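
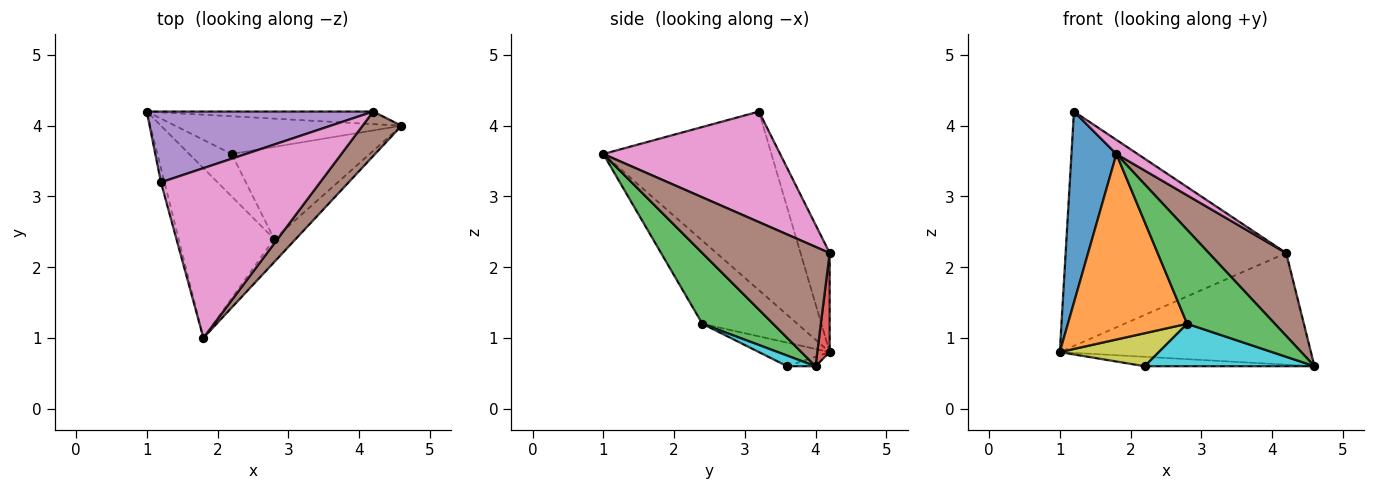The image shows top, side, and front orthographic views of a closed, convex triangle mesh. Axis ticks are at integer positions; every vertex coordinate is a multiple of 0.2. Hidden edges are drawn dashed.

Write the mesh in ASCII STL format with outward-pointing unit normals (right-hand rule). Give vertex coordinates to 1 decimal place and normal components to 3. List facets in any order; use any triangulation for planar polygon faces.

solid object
 facet normal -0.966 -0.258 -0.019
  outer loop
   vertex 1.2 3.2 4.2
   vertex 1.0 4.2 0.8
   vertex 1.8 1.0 3.6
  endloop
 endfacet
 facet normal -0.507 -0.636 -0.582
  outer loop
   vertex 2.8 2.4 1.2
   vertex 1.8 1.0 3.6
   vertex 1.0 4.2 0.8
  endloop
 endfacet
 facet normal 0.616 -0.764 -0.189
  outer loop
   vertex 2.8 2.4 1.2
   vertex 4.6 4.0 0.6
   vertex 1.8 1.0 3.6
  endloop
 endfacet
 facet normal 0.049 0.993 -0.112
  outer loop
   vertex 4.2 4.2 2.2
   vertex 4.6 4.0 0.6
   vertex 1.0 4.2 0.8
  endloop
 endfacet
 facet normal -0.125 0.950 0.287
  outer loop
   vertex 4.2 4.2 2.2
   vertex 1.0 4.2 0.8
   vertex 1.2 3.2 4.2
  endloop
 endfacet
 facet normal 0.823 -0.500 0.268
  outer loop
   vertex 4.2 4.2 2.2
   vertex 1.8 1.0 3.6
   vertex 4.6 4.0 0.6
  endloop
 endfacet
 facet normal 0.569 -0.068 0.819
  outer loop
   vertex 4.2 4.2 2.2
   vertex 1.2 3.2 4.2
   vertex 1.8 1.0 3.6
  endloop
 endfacet
 facet normal -0.040 0.242 -0.969
  outer loop
   vertex 2.2 3.6 0.6
   vertex 1.0 4.2 0.8
   vertex 4.6 4.0 0.6
  endloop
 endfacet
 facet normal -0.402 -0.562 -0.723
  outer loop
   vertex 2.2 3.6 0.6
   vertex 2.8 2.4 1.2
   vertex 1.0 4.2 0.8
  endloop
 endfacet
 facet normal 0.070 -0.418 -0.906
  outer loop
   vertex 2.2 3.6 0.6
   vertex 4.6 4.0 0.6
   vertex 2.8 2.4 1.2
  endloop
 endfacet
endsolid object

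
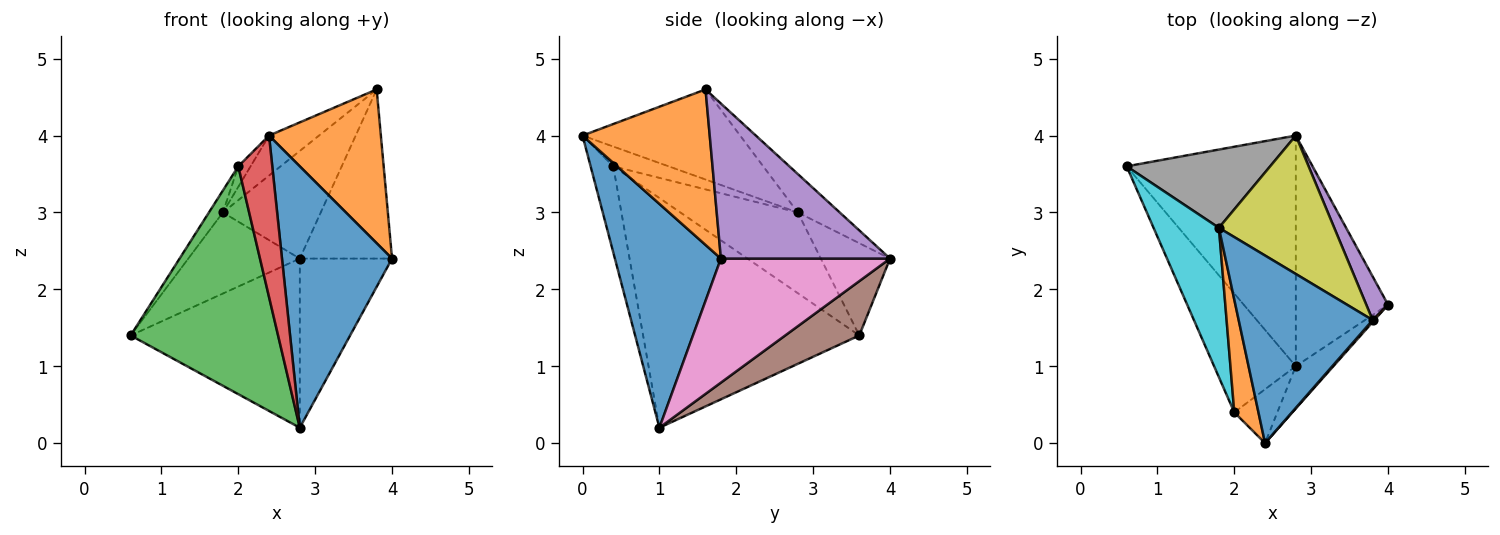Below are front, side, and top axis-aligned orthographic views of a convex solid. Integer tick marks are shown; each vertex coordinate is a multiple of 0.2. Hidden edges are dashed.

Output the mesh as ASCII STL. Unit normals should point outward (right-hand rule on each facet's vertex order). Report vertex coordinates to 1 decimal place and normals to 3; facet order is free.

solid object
 facet normal 0.689 -0.715 -0.116
  outer loop
   vertex 2.8 1.0 0.2
   vertex 4.0 1.8 2.4
   vertex 2.4 0.0 4.0
  endloop
 endfacet
 facet normal 0.751 -0.660 0.008
  outer loop
   vertex 3.8 1.6 4.6
   vertex 2.4 0.0 4.0
   vertex 4.0 1.8 2.4
  endloop
 endfacet
 facet normal -0.793 -0.541 -0.282
  outer loop
   vertex 2.0 0.4 3.6
   vertex 0.6 3.6 1.4
   vertex 2.8 1.0 0.2
  endloop
 endfacet
 facet normal -0.535 -0.802 -0.267
  outer loop
   vertex 2.0 0.4 3.6
   vertex 2.8 1.0 0.2
   vertex 2.4 0.0 4.0
  endloop
 endfacet
 facet normal 0.871 0.475 0.122
  outer loop
   vertex 2.8 4.0 2.4
   vertex 3.8 1.6 4.6
   vertex 4.0 1.8 2.4
  endloop
 endfacet
 facet normal 0.251 0.572 -0.781
  outer loop
   vertex 2.8 4.0 2.4
   vertex 2.8 1.0 0.2
   vertex 0.6 3.6 1.4
  endloop
 endfacet
 facet normal 0.735 0.401 -0.547
  outer loop
   vertex 2.8 4.0 2.4
   vertex 4.0 1.8 2.4
   vertex 2.8 1.0 0.2
  endloop
 endfacet
 facet normal -0.408 0.657 0.634
  outer loop
   vertex 1.8 2.8 3.0
   vertex 2.8 4.0 2.4
   vertex 0.6 3.6 1.4
  endloop
 endfacet
 facet normal -0.254 0.594 0.763
  outer loop
   vertex 1.8 2.8 3.0
   vertex 3.8 1.6 4.6
   vertex 2.8 4.0 2.4
  endloop
 endfacet
 facet normal -0.774 0.092 0.627
  outer loop
   vertex 1.8 2.8 3.0
   vertex 0.6 3.6 1.4
   vertex 2.0 0.4 3.6
  endloop
 endfacet
 facet normal -0.549 0.174 0.817
  outer loop
   vertex 1.8 2.8 3.0
   vertex 2.4 0.0 4.0
   vertex 3.8 1.6 4.6
  endloop
 endfacet
 facet normal -0.627 0.139 0.766
  outer loop
   vertex 1.8 2.8 3.0
   vertex 2.0 0.4 3.6
   vertex 2.4 0.0 4.0
  endloop
 endfacet
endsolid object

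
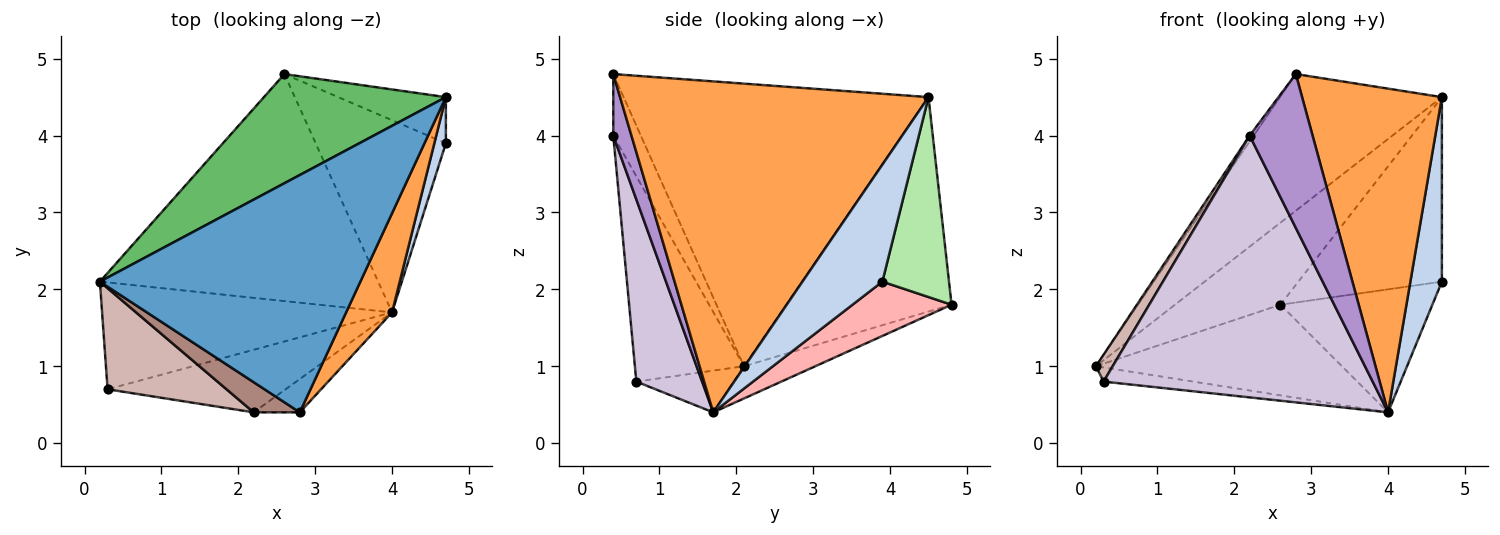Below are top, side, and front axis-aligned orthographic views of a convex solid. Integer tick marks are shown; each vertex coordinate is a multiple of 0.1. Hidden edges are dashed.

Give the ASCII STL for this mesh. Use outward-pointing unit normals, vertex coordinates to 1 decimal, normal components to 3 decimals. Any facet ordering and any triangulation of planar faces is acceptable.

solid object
 facet normal -0.685 0.364 0.631
  outer loop
   vertex 4.7 4.5 4.5
   vertex 0.2 2.1 1.0
   vertex 2.8 0.4 4.8
  endloop
 endfacet
 facet normal 0.926 -0.365 0.091
  outer loop
   vertex 4.7 4.5 4.5
   vertex 4.0 1.7 0.4
   vertex 4.7 3.9 2.1
  endloop
 endfacet
 facet normal 0.904 -0.410 0.125
  outer loop
   vertex 4.7 4.5 4.5
   vertex 2.8 0.4 4.8
   vertex 4.0 1.7 0.4
  endloop
 endfacet
 facet normal -0.141 0.130 -0.981
  outer loop
   vertex 0.3 0.7 0.8
   vertex 0.2 2.1 1.0
   vertex 4.0 1.7 0.4
  endloop
 endfacet
 facet normal -0.686 0.437 0.582
  outer loop
   vertex 2.6 4.8 1.8
   vertex 0.2 2.1 1.0
   vertex 4.7 4.5 4.5
  endloop
 endfacet
 facet normal 0.411 0.885 -0.221
  outer loop
   vertex 2.6 4.8 1.8
   vertex 4.7 4.5 4.5
   vertex 4.7 3.9 2.1
  endloop
 endfacet
 facet normal -0.107 0.369 -0.923
  outer loop
   vertex 2.6 4.8 1.8
   vertex 4.0 1.7 0.4
   vertex 0.2 2.1 1.0
  endloop
 endfacet
 facet normal 0.331 0.509 -0.795
  outer loop
   vertex 2.6 4.8 1.8
   vertex 4.7 3.9 2.1
   vertex 4.0 1.7 0.4
  endloop
 endfacet
 facet normal 0.272 -0.941 -0.204
  outer loop
   vertex 2.2 0.4 4.0
   vertex 4.0 1.7 0.4
   vertex 2.8 0.4 4.8
  endloop
 endfacet
 facet normal 0.231 -0.946 -0.226
  outer loop
   vertex 2.2 0.4 4.0
   vertex 0.3 0.7 0.8
   vertex 4.0 1.7 0.4
  endloop
 endfacet
 facet normal -0.795 0.117 0.596
  outer loop
   vertex 2.2 0.4 4.0
   vertex 2.8 0.4 4.8
   vertex 0.2 2.1 1.0
  endloop
 endfacet
 facet normal -0.858 -0.132 0.497
  outer loop
   vertex 2.2 0.4 4.0
   vertex 0.2 2.1 1.0
   vertex 0.3 0.7 0.8
  endloop
 endfacet
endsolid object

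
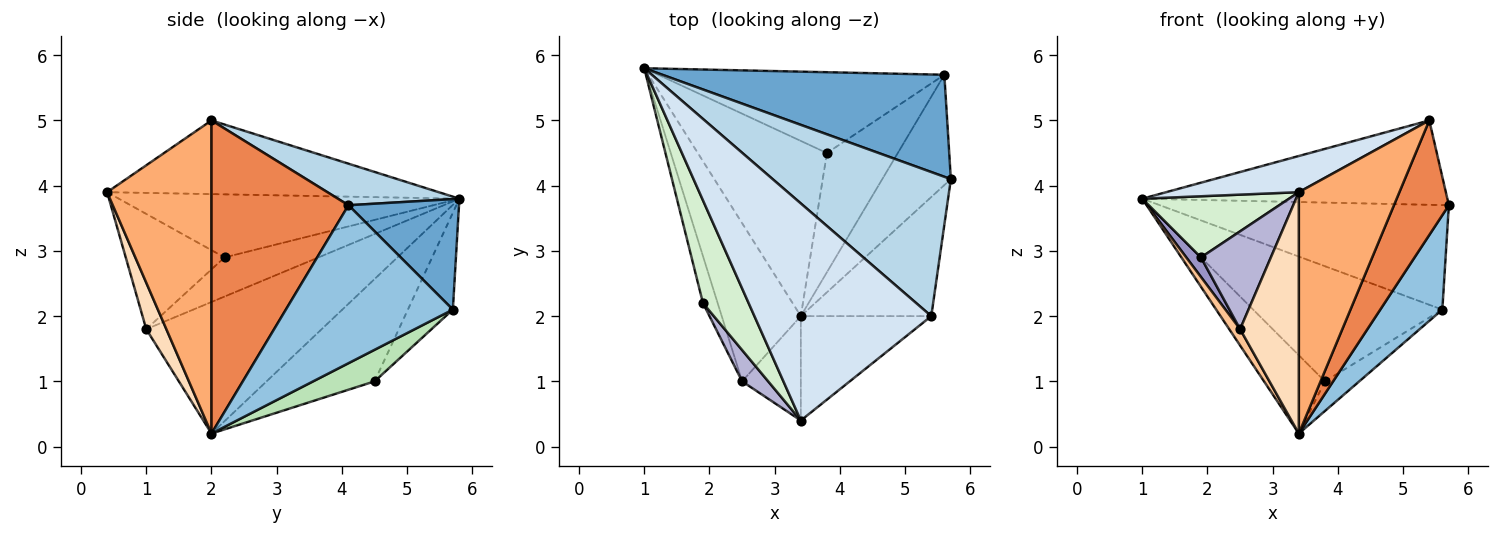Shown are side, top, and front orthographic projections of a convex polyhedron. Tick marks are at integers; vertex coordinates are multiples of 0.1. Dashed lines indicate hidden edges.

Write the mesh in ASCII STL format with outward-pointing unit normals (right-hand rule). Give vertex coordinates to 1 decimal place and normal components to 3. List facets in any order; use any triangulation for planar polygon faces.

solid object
 facet normal 0.264 0.690 0.674
  outer loop
   vertex 5.6 5.7 2.1
   vertex 1.0 5.8 3.8
   vertex 5.7 4.1 3.7
  endloop
 endfacet
 facet normal 0.868 -0.323 -0.377
  outer loop
   vertex 5.6 5.7 2.1
   vertex 5.7 4.1 3.7
   vertex 3.4 2.0 0.2
  endloop
 endfacet
 facet normal 0.197 0.495 0.846
  outer loop
   vertex 5.4 2.0 5.0
   vertex 5.7 4.1 3.7
   vertex 1.0 5.8 3.8
  endloop
 endfacet
 facet normal -0.380 -0.152 0.912
  outer loop
   vertex 5.4 2.0 5.0
   vertex 1.0 5.8 3.8
   vertex 3.4 0.4 3.9
  endloop
 endfacet
 facet normal 0.866 -0.347 -0.361
  outer loop
   vertex 5.4 2.0 5.0
   vertex 3.4 2.0 0.2
   vertex 5.7 4.1 3.7
  endloop
 endfacet
 facet normal 0.690 -0.665 -0.287
  outer loop
   vertex 5.4 2.0 5.0
   vertex 3.4 0.4 3.9
   vertex 3.4 2.0 0.2
  endloop
 endfacet
 facet normal -0.856 -0.053 -0.515
  outer loop
   vertex 2.5 1.0 1.8
   vertex 1.0 5.8 3.8
   vertex 3.4 2.0 0.2
  endloop
 endfacet
 facet normal 0.300 -0.876 -0.379
  outer loop
   vertex 2.5 1.0 1.8
   vertex 3.4 2.0 0.2
   vertex 3.4 0.4 3.9
  endloop
 endfacet
 facet normal -0.586 0.330 -0.740
  outer loop
   vertex 3.8 4.5 1.0
   vertex 3.4 2.0 0.2
   vertex 1.0 5.8 3.8
  endloop
 endfacet
 facet normal -0.191 0.803 -0.564
  outer loop
   vertex 3.8 4.5 1.0
   vertex 1.0 5.8 3.8
   vertex 5.6 5.7 2.1
  endloop
 endfacet
 facet normal 0.397 0.222 -0.891
  outer loop
   vertex 3.8 4.5 1.0
   vertex 5.6 5.7 2.1
   vertex 3.4 2.0 0.2
  endloop
 endfacet
 facet normal -0.765 -0.330 0.554
  outer loop
   vertex 1.9 2.2 2.9
   vertex 3.4 0.4 3.9
   vertex 1.0 5.8 3.8
  endloop
 endfacet
 facet normal -0.926 -0.145 -0.347
  outer loop
   vertex 1.9 2.2 2.9
   vertex 1.0 5.8 3.8
   vertex 2.5 1.0 1.8
  endloop
 endfacet
 facet normal -0.803 -0.568 0.182
  outer loop
   vertex 1.9 2.2 2.9
   vertex 2.5 1.0 1.8
   vertex 3.4 0.4 3.9
  endloop
 endfacet
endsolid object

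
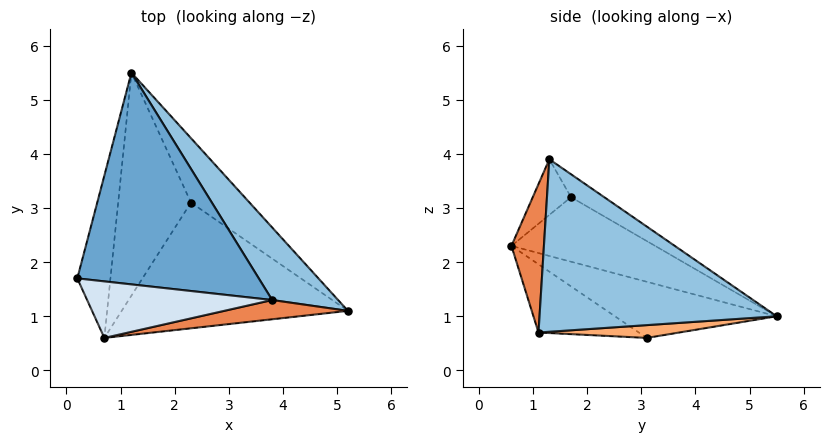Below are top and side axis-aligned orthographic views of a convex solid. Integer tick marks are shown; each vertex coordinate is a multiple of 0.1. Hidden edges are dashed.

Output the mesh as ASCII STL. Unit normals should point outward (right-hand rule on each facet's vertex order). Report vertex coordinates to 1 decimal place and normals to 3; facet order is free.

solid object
 facet normal -0.107 0.519 0.848
  outer loop
   vertex 3.8 1.3 3.9
   vertex 1.2 5.5 1.0
   vertex 0.2 1.7 3.2
  endloop
 endfacet
 facet normal 0.721 0.636 0.275
  outer loop
   vertex 3.8 1.3 3.9
   vertex 5.2 1.1 0.7
   vertex 1.2 5.5 1.0
  endloop
 endfacet
 facet normal -0.889 -0.030 -0.457
  outer loop
   vertex 0.7 0.6 2.3
   vertex 0.2 1.7 3.2
   vertex 1.2 5.5 1.0
  endloop
 endfacet
 facet normal -0.212 -0.675 0.707
  outer loop
   vertex 0.7 0.6 2.3
   vertex 3.8 1.3 3.9
   vertex 0.2 1.7 3.2
  endloop
 endfacet
 facet normal 0.155 -0.980 0.129
  outer loop
   vertex 0.7 0.6 2.3
   vertex 5.2 1.1 0.7
   vertex 3.8 1.3 3.9
  endloop
 endfacet
 facet normal 0.207 0.252 -0.945
  outer loop
   vertex 2.3 3.1 0.6
   vertex 1.2 5.5 1.0
   vertex 5.2 1.1 0.7
  endloop
 endfacet
 facet normal -0.262 -0.423 -0.868
  outer loop
   vertex 2.3 3.1 0.6
   vertex 5.2 1.1 0.7
   vertex 0.7 0.6 2.3
  endloop
 endfacet
 facet normal -0.604 -0.146 -0.783
  outer loop
   vertex 2.3 3.1 0.6
   vertex 0.7 0.6 2.3
   vertex 1.2 5.5 1.0
  endloop
 endfacet
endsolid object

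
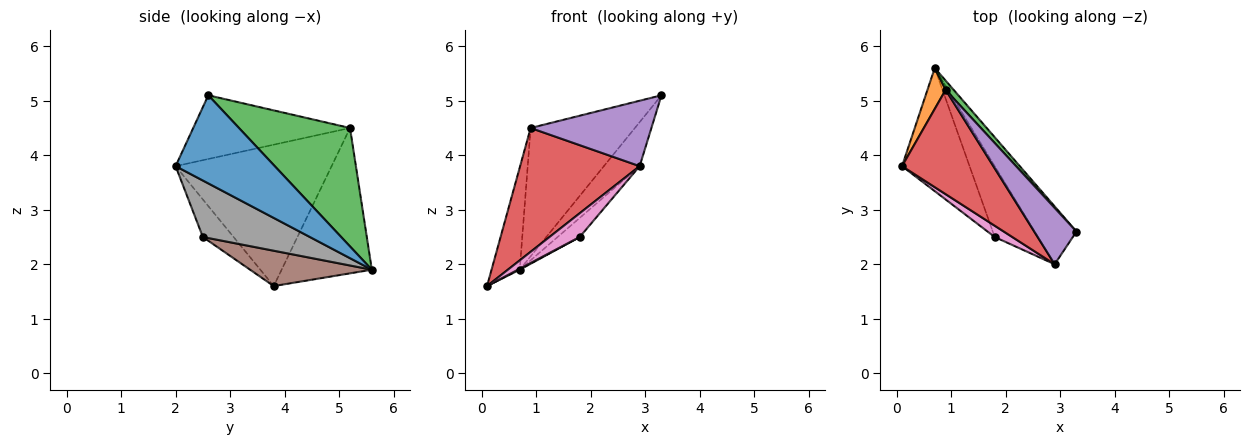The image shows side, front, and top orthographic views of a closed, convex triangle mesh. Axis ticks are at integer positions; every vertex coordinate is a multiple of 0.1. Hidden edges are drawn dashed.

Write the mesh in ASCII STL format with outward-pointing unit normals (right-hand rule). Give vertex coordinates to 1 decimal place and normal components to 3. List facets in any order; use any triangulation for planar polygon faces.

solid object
 facet normal 0.859 0.310 -0.407
  outer loop
   vertex 2.9 2.0 3.8
   vertex 0.7 5.6 1.9
   vertex 3.3 2.6 5.1
  endloop
 endfacet
 facet normal -0.948 0.296 0.118
  outer loop
   vertex 0.9 5.2 4.5
   vertex 0.7 5.6 1.9
   vertex 0.1 3.8 1.6
  endloop
 endfacet
 facet normal 0.728 0.684 0.049
  outer loop
   vertex 0.9 5.2 4.5
   vertex 3.3 2.6 5.1
   vertex 0.7 5.6 1.9
  endloop
 endfacet
 facet normal -0.706 -0.541 0.456
  outer loop
   vertex 0.9 5.2 4.5
   vertex 0.1 3.8 1.6
   vertex 2.9 2.0 3.8
  endloop
 endfacet
 facet normal -0.701 -0.540 0.465
  outer loop
   vertex 0.9 5.2 4.5
   vertex 2.9 2.0 3.8
   vertex 3.3 2.6 5.1
  endloop
 endfacet
 facet normal 0.464 -0.007 -0.886
  outer loop
   vertex 1.8 2.5 2.5
   vertex 0.1 3.8 1.6
   vertex 0.7 5.6 1.9
  endloop
 endfacet
 facet normal -0.676 -0.665 0.316
  outer loop
   vertex 1.8 2.5 2.5
   vertex 2.9 2.0 3.8
   vertex 0.1 3.8 1.6
  endloop
 endfacet
 facet normal 0.783 0.162 -0.600
  outer loop
   vertex 1.8 2.5 2.5
   vertex 0.7 5.6 1.9
   vertex 2.9 2.0 3.8
  endloop
 endfacet
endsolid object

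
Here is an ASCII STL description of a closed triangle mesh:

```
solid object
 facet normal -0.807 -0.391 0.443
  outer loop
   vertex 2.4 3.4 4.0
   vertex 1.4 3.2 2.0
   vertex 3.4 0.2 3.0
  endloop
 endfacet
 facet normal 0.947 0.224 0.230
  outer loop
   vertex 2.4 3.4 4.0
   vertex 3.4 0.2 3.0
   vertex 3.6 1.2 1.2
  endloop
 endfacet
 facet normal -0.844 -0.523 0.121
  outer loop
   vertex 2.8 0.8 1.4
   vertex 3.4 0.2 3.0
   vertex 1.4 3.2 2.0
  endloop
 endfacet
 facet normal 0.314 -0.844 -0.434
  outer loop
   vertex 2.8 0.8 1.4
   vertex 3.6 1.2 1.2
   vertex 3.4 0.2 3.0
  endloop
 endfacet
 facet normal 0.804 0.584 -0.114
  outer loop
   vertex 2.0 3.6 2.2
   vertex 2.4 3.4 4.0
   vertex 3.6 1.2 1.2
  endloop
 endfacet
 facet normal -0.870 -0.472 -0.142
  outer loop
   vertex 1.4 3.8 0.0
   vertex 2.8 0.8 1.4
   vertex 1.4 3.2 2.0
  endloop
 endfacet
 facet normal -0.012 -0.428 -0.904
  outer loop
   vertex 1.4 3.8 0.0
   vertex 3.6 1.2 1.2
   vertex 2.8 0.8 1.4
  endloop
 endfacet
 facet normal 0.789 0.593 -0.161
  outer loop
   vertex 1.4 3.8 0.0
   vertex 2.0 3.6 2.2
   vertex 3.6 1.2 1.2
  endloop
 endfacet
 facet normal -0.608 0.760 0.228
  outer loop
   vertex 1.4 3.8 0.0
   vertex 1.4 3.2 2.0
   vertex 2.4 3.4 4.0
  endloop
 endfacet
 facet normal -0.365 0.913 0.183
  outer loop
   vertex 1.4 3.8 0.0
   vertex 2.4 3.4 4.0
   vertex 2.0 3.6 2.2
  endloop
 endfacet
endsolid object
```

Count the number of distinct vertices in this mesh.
7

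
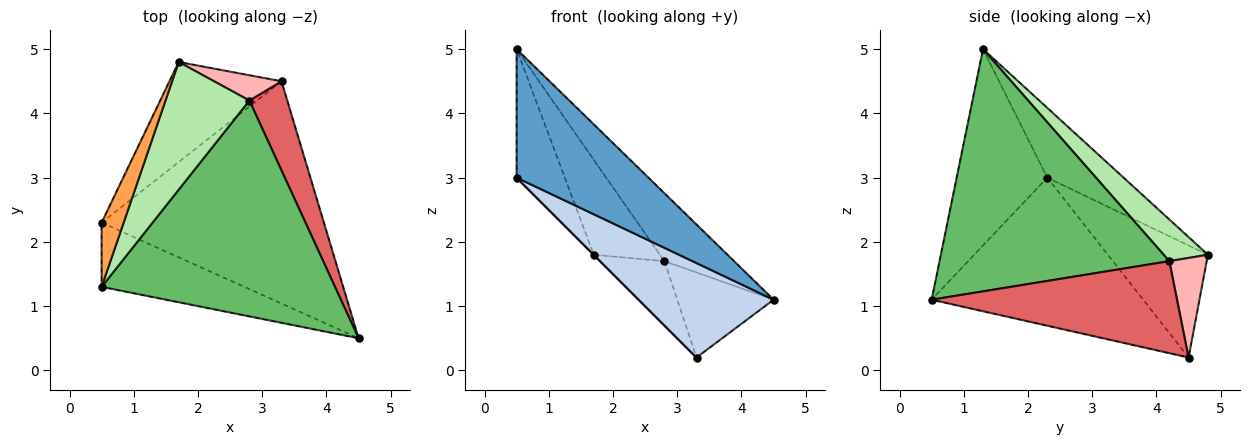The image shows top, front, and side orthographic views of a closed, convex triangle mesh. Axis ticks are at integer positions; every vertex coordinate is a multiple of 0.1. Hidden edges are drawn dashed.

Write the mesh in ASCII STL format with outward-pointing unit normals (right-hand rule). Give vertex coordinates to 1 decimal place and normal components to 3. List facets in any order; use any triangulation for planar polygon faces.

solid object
 facet normal -0.524 -0.762 -0.381
  outer loop
   vertex 0.5 2.3 3.0
   vertex 4.5 0.5 1.1
   vertex 0.5 1.3 5.0
  endloop
 endfacet
 facet normal -0.523 -0.333 -0.785
  outer loop
   vertex 0.5 2.3 3.0
   vertex 3.3 4.5 0.2
   vertex 4.5 0.5 1.1
  endloop
 endfacet
 facet normal -0.817 0.516 0.258
  outer loop
   vertex 0.5 2.3 3.0
   vertex 0.5 1.3 5.0
   vertex 1.7 4.8 1.8
  endloop
 endfacet
 facet normal -0.707 0.000 -0.707
  outer loop
   vertex 0.5 2.3 3.0
   vertex 1.7 4.8 1.8
   vertex 3.3 4.5 0.2
  endloop
 endfacet
 facet normal 0.704 0.213 0.678
  outer loop
   vertex 2.8 4.2 1.7
   vertex 0.5 1.3 5.0
   vertex 4.5 0.5 1.1
  endloop
 endfacet
 facet normal 0.370 0.554 0.745
  outer loop
   vertex 2.8 4.2 1.7
   vertex 1.7 4.8 1.8
   vertex 0.5 1.3 5.0
  endloop
 endfacet
 facet normal 0.869 0.341 0.358
  outer loop
   vertex 2.8 4.2 1.7
   vertex 4.5 0.5 1.1
   vertex 3.3 4.5 0.2
  endloop
 endfacet
 facet normal 0.476 0.818 0.322
  outer loop
   vertex 2.8 4.2 1.7
   vertex 3.3 4.5 0.2
   vertex 1.7 4.8 1.8
  endloop
 endfacet
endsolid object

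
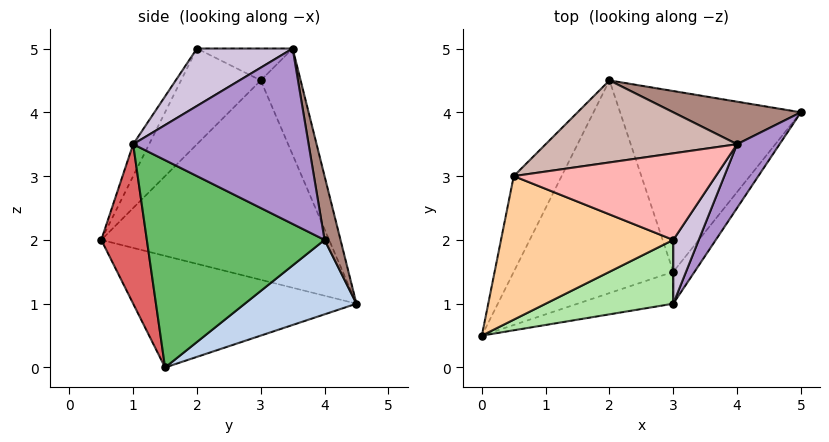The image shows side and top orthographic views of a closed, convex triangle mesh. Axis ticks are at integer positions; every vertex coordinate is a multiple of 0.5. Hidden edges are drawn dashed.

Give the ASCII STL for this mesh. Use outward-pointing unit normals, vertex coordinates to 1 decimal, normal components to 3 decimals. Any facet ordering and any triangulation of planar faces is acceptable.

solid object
 facet normal -0.572 0.082 -0.816
  outer loop
   vertex 3.0 1.5 0.0
   vertex 0.0 0.5 2.0
   vertex 2.0 4.5 1.0
  endloop
 endfacet
 facet normal 0.349 0.399 -0.848
  outer loop
   vertex 3.0 1.5 0.0
   vertex 2.0 4.5 1.0
   vertex 5.0 4.0 2.0
  endloop
 endfacet
 facet normal -0.894 0.393 -0.215
  outer loop
   vertex 0.5 3.0 4.5
   vertex 2.0 4.5 1.0
   vertex 0.0 0.5 2.0
  endloop
 endfacet
 facet normal -0.383 -0.614 0.690
  outer loop
   vertex 0.5 3.0 4.5
   vertex 0.0 0.5 2.0
   vertex 3.0 2.0 5.0
  endloop
 endfacet
 facet normal 0.810 -0.581 -0.083
  outer loop
   vertex 3.0 1.0 3.5
   vertex 3.0 1.5 0.0
   vertex 5.0 4.0 2.0
  endloop
 endfacet
 facet normal -0.137 -0.824 0.549
  outer loop
   vertex 3.0 1.0 3.5
   vertex 3.0 2.0 5.0
   vertex 0.0 0.5 2.0
  endloop
 endfacet
 facet normal 0.229 -0.964 -0.138
  outer loop
   vertex 3.0 1.0 3.5
   vertex 0.0 0.5 2.0
   vertex 3.0 1.5 0.0
  endloop
 endfacet
 facet normal -0.155 0.103 0.982
  outer loop
   vertex 4.0 3.5 5.0
   vertex 0.5 3.0 4.5
   vertex 3.0 2.0 5.0
  endloop
 endfacet
 facet normal 0.859 -0.468 0.208
  outer loop
   vertex 4.0 3.5 5.0
   vertex 3.0 1.0 3.5
   vertex 5.0 4.0 2.0
  endloop
 endfacet
 facet normal 0.780 -0.520 0.347
  outer loop
   vertex 4.0 3.5 5.0
   vertex 3.0 2.0 5.0
   vertex 3.0 1.0 3.5
  endloop
 endfacet
 facet normal 0.098 0.976 0.195
  outer loop
   vertex 4.0 3.5 5.0
   vertex 5.0 4.0 2.0
   vertex 2.0 4.5 1.0
  endloop
 endfacet
 facet normal -0.179 0.930 0.322
  outer loop
   vertex 4.0 3.5 5.0
   vertex 2.0 4.5 1.0
   vertex 0.5 3.0 4.5
  endloop
 endfacet
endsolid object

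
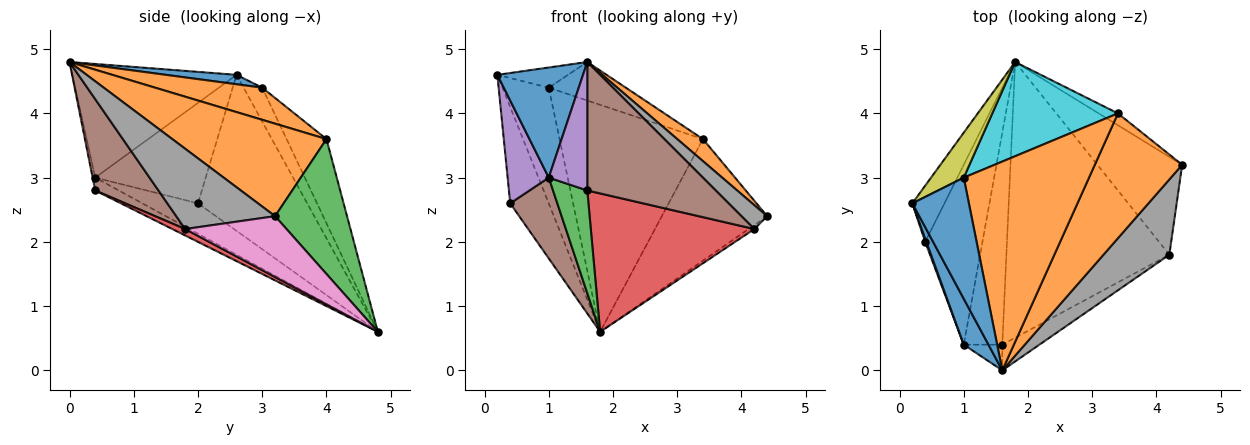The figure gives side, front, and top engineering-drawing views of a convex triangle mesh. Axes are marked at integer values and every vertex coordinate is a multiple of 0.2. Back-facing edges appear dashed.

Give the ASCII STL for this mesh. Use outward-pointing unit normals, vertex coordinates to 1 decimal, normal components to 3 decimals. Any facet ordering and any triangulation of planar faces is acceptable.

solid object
 facet normal -0.871 -0.454 0.189
  outer loop
   vertex 1.0 0.4 3.0
   vertex 1.6 0.0 4.8
   vertex 0.2 2.6 4.6
  endloop
 endfacet
 facet normal 0.722 -0.120 0.682
  outer loop
   vertex 3.4 4.0 3.6
   vertex 1.6 0.0 4.8
   vertex 4.4 3.2 2.4
  endloop
 endfacet
 facet normal 0.562 0.823 -0.080
  outer loop
   vertex 3.4 4.0 3.6
   vertex 4.4 3.2 2.4
   vertex 1.8 4.8 0.6
  endloop
 endfacet
 facet normal -0.926 0.327 -0.191
  outer loop
   vertex 0.4 2.0 2.6
   vertex 0.2 2.6 4.6
   vertex 1.8 4.8 0.6
  endloop
 endfacet
 facet normal -0.937 -0.349 0.011
  outer loop
   vertex 0.4 2.0 2.6
   vertex 1.0 0.4 3.0
   vertex 0.2 2.6 4.6
  endloop
 endfacet
 facet normal -0.436 -0.369 -0.821
  outer loop
   vertex 0.4 2.0 2.6
   vertex 1.8 4.8 0.6
   vertex 1.0 0.4 3.0
  endloop
 endfacet
 facet normal 0.582 0.033 -0.812
  outer loop
   vertex 4.2 1.8 2.2
   vertex 1.8 4.8 0.6
   vertex 4.4 3.2 2.4
  endloop
 endfacet
 facet normal 0.758 -0.197 0.622
  outer loop
   vertex 4.2 1.8 2.2
   vertex 4.4 3.2 2.4
   vertex 1.6 0.0 4.8
  endloop
 endfacet
 facet normal -0.351 0.873 0.339
  outer loop
   vertex 1.0 3.0 4.4
   vertex 1.8 4.8 0.6
   vertex 0.2 2.6 4.6
  endloop
 endfacet
 facet normal -0.249 0.895 0.371
  outer loop
   vertex 1.0 3.0 4.4
   vertex 3.4 4.0 3.6
   vertex 1.8 4.8 0.6
  endloop
 endfacet
 facet normal 0.162 0.162 0.973
  outer loop
   vertex 1.0 3.0 4.4
   vertex 0.2 2.6 4.6
   vertex 1.6 0.0 4.8
  endloop
 endfacet
 facet normal 0.244 0.176 0.954
  outer loop
   vertex 1.0 3.0 4.4
   vertex 1.6 0.0 4.8
   vertex 3.4 4.0 3.6
  endloop
 endfacet
 facet normal -0.287 -0.418 -0.862
  outer loop
   vertex 1.6 0.4 2.8
   vertex 1.0 0.4 3.0
   vertex 1.8 4.8 0.6
  endloop
 endfacet
 facet normal 0.035 -0.448 -0.893
  outer loop
   vertex 1.6 0.4 2.8
   vertex 1.8 4.8 0.6
   vertex 4.2 1.8 2.2
  endloop
 endfacet
 facet normal -0.065 -0.978 -0.196
  outer loop
   vertex 1.6 0.4 2.8
   vertex 1.6 0.0 4.8
   vertex 1.0 0.4 3.0
  endloop
 endfacet
 facet normal 0.435 -0.883 -0.177
  outer loop
   vertex 1.6 0.4 2.8
   vertex 4.2 1.8 2.2
   vertex 1.6 0.0 4.8
  endloop
 endfacet
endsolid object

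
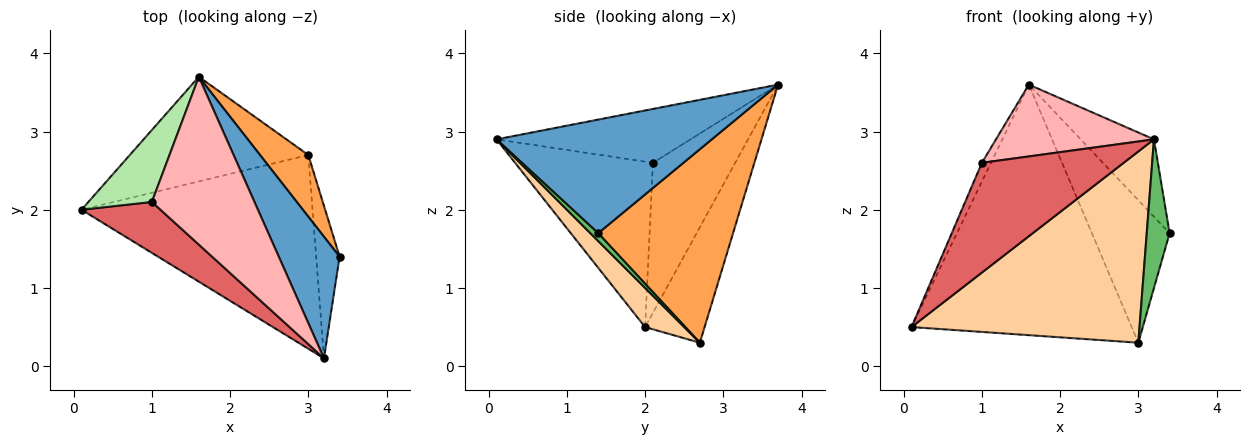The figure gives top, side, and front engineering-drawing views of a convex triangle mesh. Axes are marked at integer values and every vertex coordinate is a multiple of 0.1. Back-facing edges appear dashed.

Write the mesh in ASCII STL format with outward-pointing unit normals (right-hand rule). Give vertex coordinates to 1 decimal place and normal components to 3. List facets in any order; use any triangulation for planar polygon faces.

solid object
 facet normal 0.844 0.287 0.452
  outer loop
   vertex 3.2 0.1 2.9
   vertex 3.4 1.4 1.7
   vertex 1.6 3.7 3.6
  endloop
 endfacet
 facet normal -0.242 0.895 -0.374
  outer loop
   vertex 3.0 2.7 0.3
   vertex 0.1 2.0 0.5
   vertex 1.6 3.7 3.6
  endloop
 endfacet
 facet normal 0.847 0.488 0.211
  outer loop
   vertex 3.0 2.7 0.3
   vertex 1.6 3.7 3.6
   vertex 3.4 1.4 1.7
  endloop
 endfacet
 facet normal 0.120 -0.697 -0.707
  outer loop
   vertex 3.0 2.7 0.3
   vertex 3.2 0.1 2.9
   vertex 0.1 2.0 0.5
  endloop
 endfacet
 facet normal 0.232 -0.679 -0.697
  outer loop
   vertex 3.0 2.7 0.3
   vertex 3.4 1.4 1.7
   vertex 3.2 0.1 2.9
  endloop
 endfacet
 facet normal -0.916 0.101 0.388
  outer loop
   vertex 1.0 2.1 2.6
   vertex 1.6 3.7 3.6
   vertex 0.1 2.0 0.5
  endloop
 endfacet
 facet normal -0.661 -0.680 0.316
  outer loop
   vertex 1.0 2.1 2.6
   vertex 0.1 2.0 0.5
   vertex 3.2 0.1 2.9
  endloop
 endfacet
 facet normal -0.435 -0.354 0.828
  outer loop
   vertex 1.0 2.1 2.6
   vertex 3.2 0.1 2.9
   vertex 1.6 3.7 3.6
  endloop
 endfacet
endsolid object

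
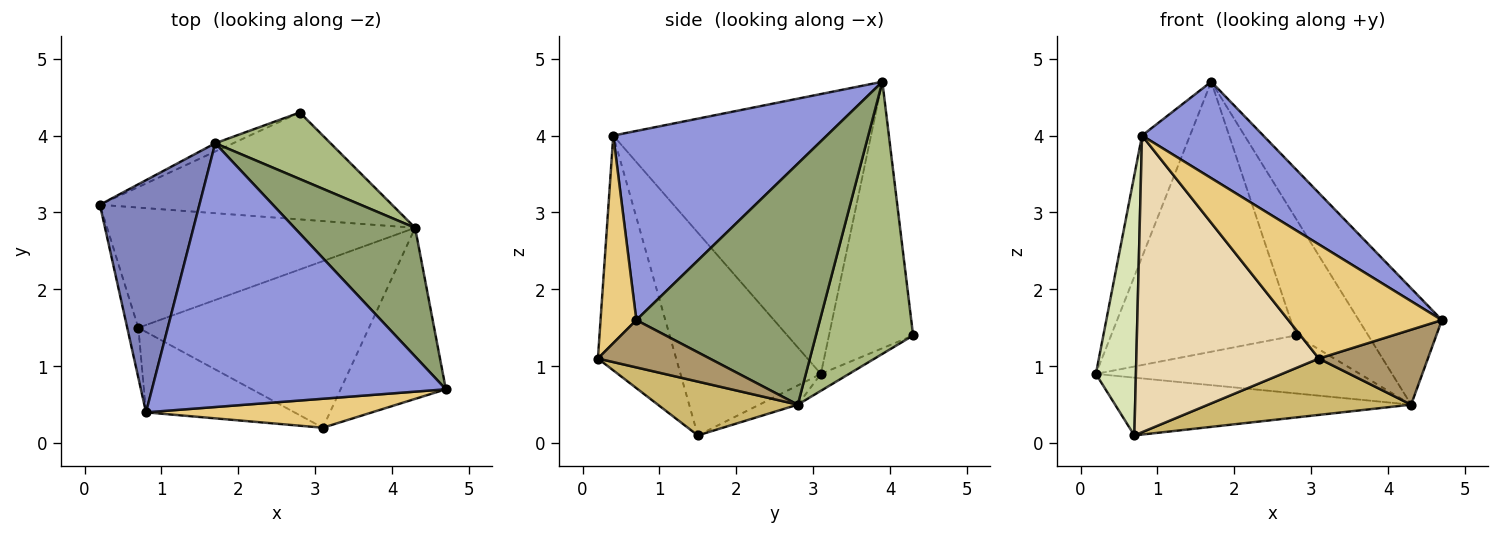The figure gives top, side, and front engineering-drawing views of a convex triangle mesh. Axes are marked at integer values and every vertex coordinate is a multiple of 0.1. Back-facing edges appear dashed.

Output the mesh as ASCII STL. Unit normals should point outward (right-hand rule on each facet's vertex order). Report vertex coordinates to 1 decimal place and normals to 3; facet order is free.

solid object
 facet normal -0.414 0.910 -0.028
  outer loop
   vertex 1.7 3.9 4.7
   vertex 2.8 4.3 1.4
   vertex 0.2 3.1 0.9
  endloop
 endfacet
 facet normal -0.928 0.173 0.330
  outer loop
   vertex 0.8 0.4 4.0
   vertex 1.7 3.9 4.7
   vertex 0.2 3.1 0.9
  endloop
 endfacet
 facet normal 0.517 -0.294 0.804
  outer loop
   vertex 0.8 0.4 4.0
   vertex 4.7 0.7 1.6
   vertex 1.7 3.9 4.7
  endloop
 endfacet
 facet normal -0.051 0.476 -0.878
  outer loop
   vertex 4.3 2.8 0.5
   vertex 0.2 3.1 0.9
   vertex 2.8 4.3 1.4
  endloop
 endfacet
 facet normal 0.829 0.375 0.415
  outer loop
   vertex 4.3 2.8 0.5
   vertex 1.7 3.9 4.7
   vertex 4.7 0.7 1.6
  endloop
 endfacet
 facet normal 0.759 0.566 0.322
  outer loop
   vertex 4.3 2.8 0.5
   vertex 2.8 4.3 1.4
   vertex 1.7 3.9 4.7
  endloop
 endfacet
 facet normal -0.056 0.432 -0.900
  outer loop
   vertex 0.7 1.5 0.1
   vertex 0.2 3.1 0.9
   vertex 4.3 2.8 0.5
  endloop
 endfacet
 facet normal -0.960 -0.274 -0.053
  outer loop
   vertex 0.7 1.5 0.1
   vertex 0.8 0.4 4.0
   vertex 0.2 3.1 0.9
  endloop
 endfacet
 facet normal 0.381 -0.371 -0.847
  outer loop
   vertex 3.1 0.2 1.1
   vertex 4.3 2.8 0.5
   vertex 4.7 0.7 1.6
  endloop
 endfacet
 facet normal 0.216 -0.313 -0.925
  outer loop
   vertex 3.1 0.2 1.1
   vertex 0.7 1.5 0.1
   vertex 4.3 2.8 0.5
  endloop
 endfacet
 facet normal 0.220 -0.945 0.240
  outer loop
   vertex 3.1 0.2 1.1
   vertex 4.7 0.7 1.6
   vertex 0.8 0.4 4.0
  endloop
 endfacet
 facet normal -0.382 -0.892 -0.242
  outer loop
   vertex 3.1 0.2 1.1
   vertex 0.8 0.4 4.0
   vertex 0.7 1.5 0.1
  endloop
 endfacet
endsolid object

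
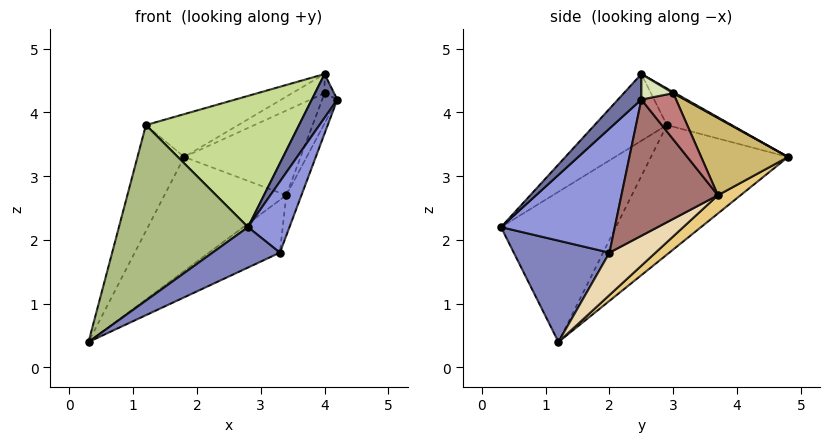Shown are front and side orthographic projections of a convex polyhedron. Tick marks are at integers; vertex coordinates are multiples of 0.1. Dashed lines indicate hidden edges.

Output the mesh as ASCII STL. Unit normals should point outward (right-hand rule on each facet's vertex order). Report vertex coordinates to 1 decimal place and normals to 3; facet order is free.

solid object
 facet normal 0.640 -0.698 0.320
  outer loop
   vertex 2.8 0.3 2.2
   vertex 4.2 2.5 4.2
   vertex 4.0 2.5 4.6
  endloop
 endfacet
 facet normal 0.470 -0.331 -0.818
  outer loop
   vertex 3.3 2.0 1.8
   vertex 2.8 0.3 2.2
   vertex 0.3 1.2 0.4
  endloop
 endfacet
 facet normal 0.905 -0.330 -0.271
  outer loop
   vertex 3.3 2.0 1.8
   vertex 4.2 2.5 4.2
   vertex 2.8 0.3 2.2
  endloop
 endfacet
 facet normal -0.943 0.321 0.089
  outer loop
   vertex 1.2 2.9 3.8
   vertex 1.8 4.8 3.3
   vertex 0.3 1.2 0.4
  endloop
 endfacet
 facet normal -0.219 0.313 0.924
  outer loop
   vertex 1.2 2.9 3.8
   vertex 4.0 2.5 4.6
   vertex 1.8 4.8 3.3
  endloop
 endfacet
 facet normal -0.582 -0.655 0.482
  outer loop
   vertex 1.2 2.9 3.8
   vertex 0.3 1.2 0.4
   vertex 2.8 0.3 2.2
  endloop
 endfacet
 facet normal -0.296 -0.626 0.722
  outer loop
   vertex 1.2 2.9 3.8
   vertex 2.8 0.3 2.2
   vertex 4.0 2.5 4.6
  endloop
 endfacet
 facet normal 0.864 0.259 0.432
  outer loop
   vertex 4.0 3.0 4.3
   vertex 4.0 2.5 4.6
   vertex 4.2 2.5 4.2
  endloop
 endfacet
 facet normal 0.031 0.514 0.857
  outer loop
   vertex 4.0 3.0 4.3
   vertex 1.8 4.8 3.3
   vertex 4.0 2.5 4.6
  endloop
 endfacet
 facet normal 0.594 0.795 0.125
  outer loop
   vertex 3.4 3.7 2.7
   vertex 1.8 4.8 3.3
   vertex 4.0 3.0 4.3
  endloop
 endfacet
 facet normal 0.111 0.595 -0.796
  outer loop
   vertex 3.4 3.7 2.7
   vertex 0.3 1.2 0.4
   vertex 1.8 4.8 3.3
  endloop
 endfacet
 facet normal 0.283 0.436 -0.855
  outer loop
   vertex 3.4 3.7 2.7
   vertex 3.3 2.0 1.8
   vertex 0.3 1.2 0.4
  endloop
 endfacet
 facet normal 0.916 0.144 -0.374
  outer loop
   vertex 3.4 3.7 2.7
   vertex 4.2 2.5 4.2
   vertex 3.3 2.0 1.8
  endloop
 endfacet
 facet normal 0.904 0.395 -0.166
  outer loop
   vertex 3.4 3.7 2.7
   vertex 4.0 3.0 4.3
   vertex 4.2 2.5 4.2
  endloop
 endfacet
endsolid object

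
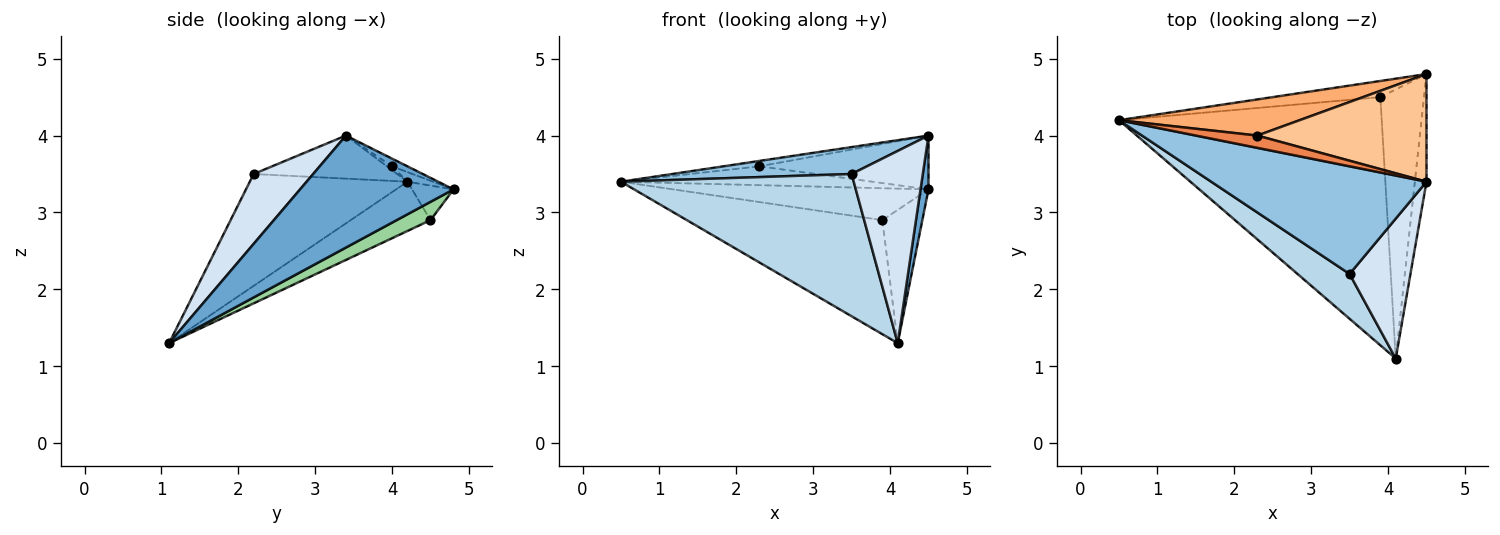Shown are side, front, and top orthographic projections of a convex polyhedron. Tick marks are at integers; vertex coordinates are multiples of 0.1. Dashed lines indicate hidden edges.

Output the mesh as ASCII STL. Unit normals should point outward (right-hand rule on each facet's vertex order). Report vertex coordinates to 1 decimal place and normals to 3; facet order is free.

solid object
 facet normal 0.993 -0.052 -0.103
  outer loop
   vertex 4.5 4.8 3.3
   vertex 4.5 3.4 4.0
   vertex 4.1 1.1 1.3
  endloop
 endfacet
 facet normal -0.190 -0.238 0.952
  outer loop
   vertex 3.5 2.2 3.5
   vertex 4.5 3.4 4.0
   vertex 0.5 4.2 3.4
  endloop
 endfacet
 facet normal -0.543 -0.801 0.253
  outer loop
   vertex 3.5 2.2 3.5
   vertex 0.5 4.2 3.4
   vertex 4.1 1.1 1.3
  endloop
 endfacet
 facet normal 0.560 -0.670 0.488
  outer loop
   vertex 3.5 2.2 3.5
   vertex 4.1 1.1 1.3
   vertex 4.5 3.4 4.0
  endloop
 endfacet
 facet normal -0.057 0.400 0.915
  outer loop
   vertex 2.3 4.0 3.6
   vertex 0.5 4.2 3.4
   vertex 4.5 3.4 4.0
  endloop
 endfacet
 facet normal -0.047 0.462 0.886
  outer loop
   vertex 2.3 4.0 3.6
   vertex 4.5 4.8 3.3
   vertex 0.5 4.2 3.4
  endloop
 endfacet
 facet normal -0.041 0.447 0.894
  outer loop
   vertex 2.3 4.0 3.6
   vertex 4.5 3.4 4.0
   vertex 4.5 4.8 3.3
  endloop
 endfacet
 facet normal -0.168 0.412 -0.896
  outer loop
   vertex 3.9 4.5 2.9
   vertex 4.1 1.1 1.3
   vertex 0.5 4.2 3.4
  endloop
 endfacet
 facet normal -0.144 0.883 -0.447
  outer loop
   vertex 3.9 4.5 2.9
   vertex 0.5 4.2 3.4
   vertex 4.5 4.8 3.3
  endloop
 endfacet
 facet normal 0.352 0.415 -0.839
  outer loop
   vertex 3.9 4.5 2.9
   vertex 4.5 4.8 3.3
   vertex 4.1 1.1 1.3
  endloop
 endfacet
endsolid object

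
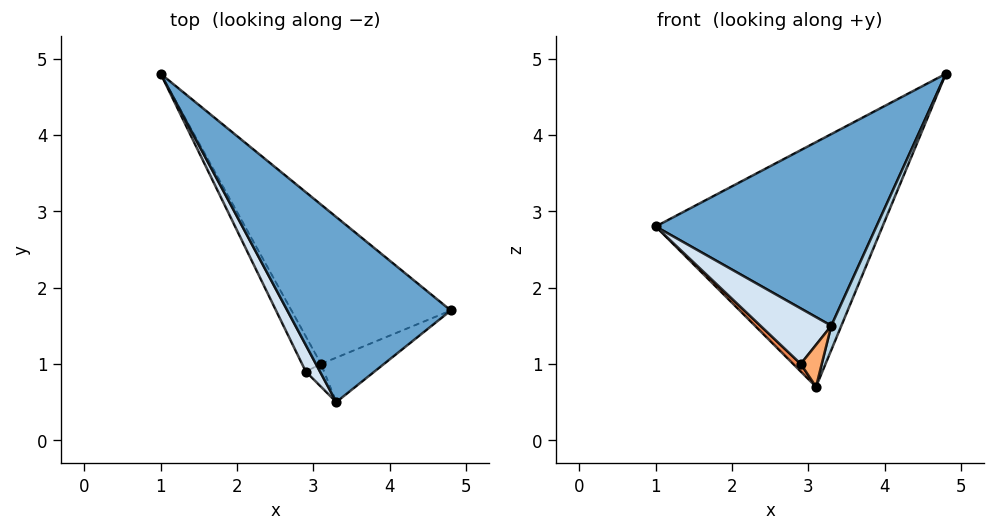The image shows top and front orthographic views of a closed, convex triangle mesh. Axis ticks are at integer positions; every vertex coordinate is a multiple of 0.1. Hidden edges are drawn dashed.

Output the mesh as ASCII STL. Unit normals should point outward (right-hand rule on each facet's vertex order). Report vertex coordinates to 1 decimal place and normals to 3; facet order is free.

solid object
 facet normal -0.690 -0.521 0.503
  outer loop
   vertex 3.3 0.5 1.5
   vertex 4.8 1.7 4.8
   vertex 1.0 4.8 2.8
  endloop
 endfacet
 facet normal 0.697 0.601 -0.391
  outer loop
   vertex 3.1 1.0 0.7
   vertex 1.0 4.8 2.8
   vertex 4.8 1.7 4.8
  endloop
 endfacet
 facet normal 0.918 -0.190 -0.348
  outer loop
   vertex 3.1 1.0 0.7
   vertex 4.8 1.7 4.8
   vertex 3.3 0.5 1.5
  endloop
 endfacet
 facet normal -0.822 -0.514 0.246
  outer loop
   vertex 2.9 0.9 1.0
   vertex 3.3 0.5 1.5
   vertex 1.0 4.8 2.8
  endloop
 endfacet
 facet normal -0.806 -0.125 -0.579
  outer loop
   vertex 2.9 0.9 1.0
   vertex 1.0 4.8 2.8
   vertex 3.1 1.0 0.7
  endloop
 endfacet
 facet normal -0.269 -0.846 -0.461
  outer loop
   vertex 2.9 0.9 1.0
   vertex 3.1 1.0 0.7
   vertex 3.3 0.5 1.5
  endloop
 endfacet
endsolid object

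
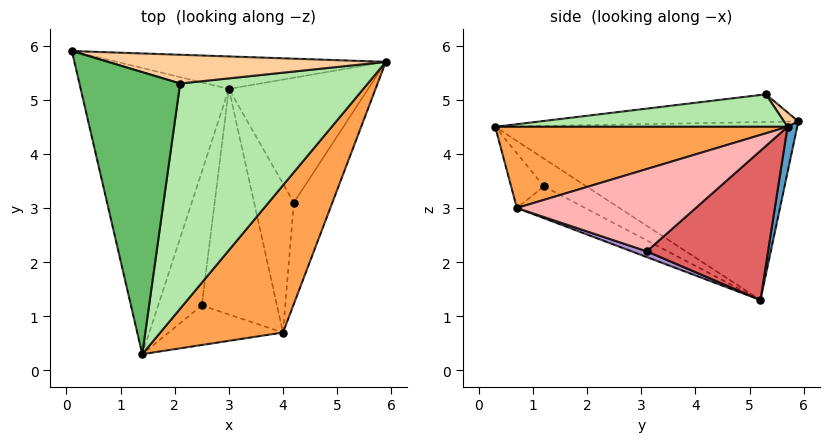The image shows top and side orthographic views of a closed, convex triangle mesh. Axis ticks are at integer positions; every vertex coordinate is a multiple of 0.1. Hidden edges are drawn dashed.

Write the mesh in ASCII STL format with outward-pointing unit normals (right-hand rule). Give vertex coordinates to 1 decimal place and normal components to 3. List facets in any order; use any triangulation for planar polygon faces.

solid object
 facet normal 0.031 0.983 -0.181
  outer loop
   vertex 3.0 5.2 1.3
   vertex 0.1 5.9 4.6
   vertex 5.9 5.7 4.5
  endloop
 endfacet
 facet normal -0.758 -0.165 -0.631
  outer loop
   vertex 3.0 5.2 1.3
   vertex 1.4 0.3 4.5
   vertex 0.1 5.9 4.6
  endloop
 endfacet
 facet normal 0.501 -0.418 0.758
  outer loop
   vertex 4.0 0.7 3.0
   vertex 5.9 5.7 4.5
   vertex 1.4 0.3 4.5
  endloop
 endfacet
 facet normal 0.037 0.709 0.704
  outer loop
   vertex 2.1 5.3 5.1
   vertex 5.9 5.7 4.5
   vertex 0.1 5.9 4.6
  endloop
 endfacet
 facet normal -0.264 -0.078 0.961
  outer loop
   vertex 2.1 5.3 5.1
   vertex 0.1 5.9 4.6
   vertex 1.4 0.3 4.5
  endloop
 endfacet
 facet normal 0.169 -0.141 0.976
  outer loop
   vertex 2.1 5.3 5.1
   vertex 1.4 0.3 4.5
   vertex 5.9 5.7 4.5
  endloop
 endfacet
 facet normal 0.725 0.124 -0.677
  outer loop
   vertex 4.2 3.1 2.2
   vertex 3.0 5.2 1.3
   vertex 5.9 5.7 4.5
  endloop
 endfacet
 facet normal 0.885 -0.212 -0.415
  outer loop
   vertex 4.2 3.1 2.2
   vertex 5.9 5.7 4.5
   vertex 4.0 0.7 3.0
  endloop
 endfacet
 facet normal 0.136 -0.323 -0.936
  outer loop
   vertex 4.2 3.1 2.2
   vertex 4.0 0.7 3.0
   vertex 3.0 5.2 1.3
  endloop
 endfacet
 facet normal -0.502 -0.352 -0.790
  outer loop
   vertex 2.5 1.2 3.4
   vertex 1.4 0.3 4.5
   vertex 3.0 5.2 1.3
  endloop
 endfacet
 facet normal -0.375 -0.498 -0.782
  outer loop
   vertex 2.5 1.2 3.4
   vertex 4.0 0.7 3.0
   vertex 1.4 0.3 4.5
  endloop
 endfacet
 facet normal -0.358 -0.399 -0.844
  outer loop
   vertex 2.5 1.2 3.4
   vertex 3.0 5.2 1.3
   vertex 4.0 0.7 3.0
  endloop
 endfacet
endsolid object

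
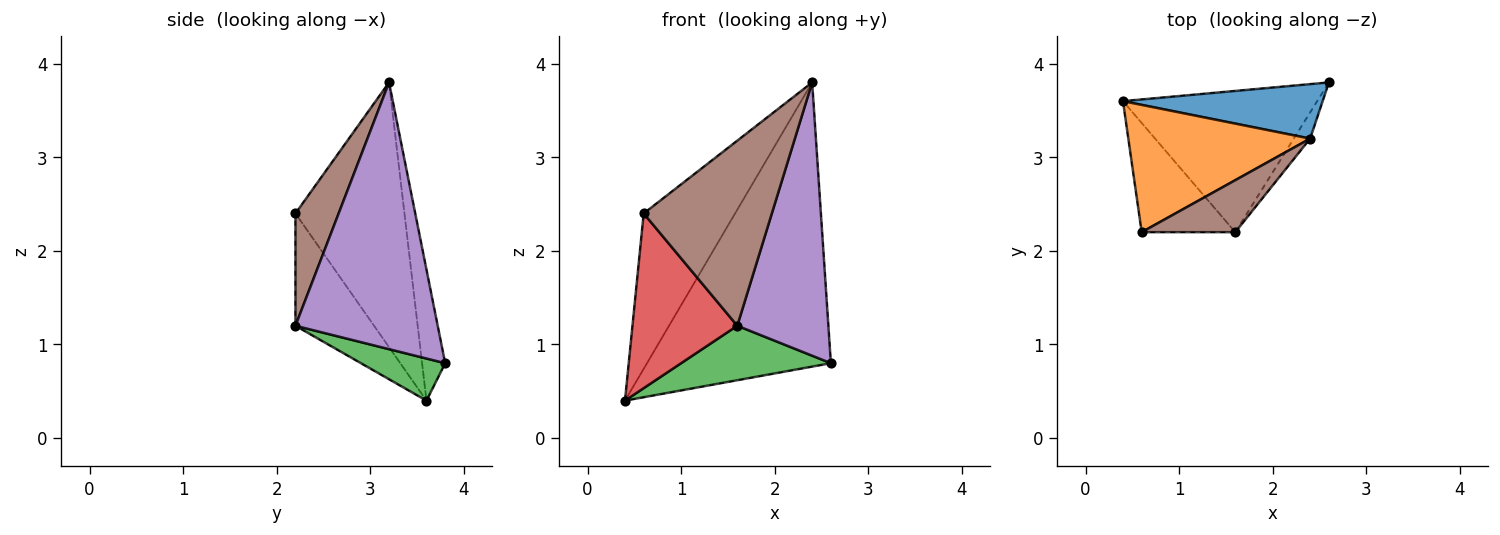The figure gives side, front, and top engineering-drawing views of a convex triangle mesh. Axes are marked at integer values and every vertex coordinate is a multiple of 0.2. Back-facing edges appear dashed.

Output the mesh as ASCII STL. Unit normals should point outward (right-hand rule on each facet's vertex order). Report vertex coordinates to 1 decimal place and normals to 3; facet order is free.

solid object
 facet normal -0.123 0.975 0.187
  outer loop
   vertex 2.4 3.2 3.8
   vertex 2.6 3.8 0.8
   vertex 0.4 3.6 0.4
  endloop
 endfacet
 facet normal -0.678 0.569 0.466
  outer loop
   vertex 2.4 3.2 3.8
   vertex 0.4 3.6 0.4
   vertex 0.6 2.2 2.4
  endloop
 endfacet
 facet normal 0.198 -0.353 -0.915
  outer loop
   vertex 1.6 2.2 1.2
   vertex 0.4 3.6 0.4
   vertex 2.6 3.8 0.8
  endloop
 endfacet
 facet normal -0.537 -0.716 -0.447
  outer loop
   vertex 1.6 2.2 1.2
   vertex 0.6 2.2 2.4
   vertex 0.4 3.6 0.4
  endloop
 endfacet
 facet normal 0.841 -0.539 -0.052
  outer loop
   vertex 1.6 2.2 1.2
   vertex 2.6 3.8 0.8
   vertex 2.4 3.2 3.8
  endloop
 endfacet
 facet normal 0.309 -0.916 0.257
  outer loop
   vertex 1.6 2.2 1.2
   vertex 2.4 3.2 3.8
   vertex 0.6 2.2 2.4
  endloop
 endfacet
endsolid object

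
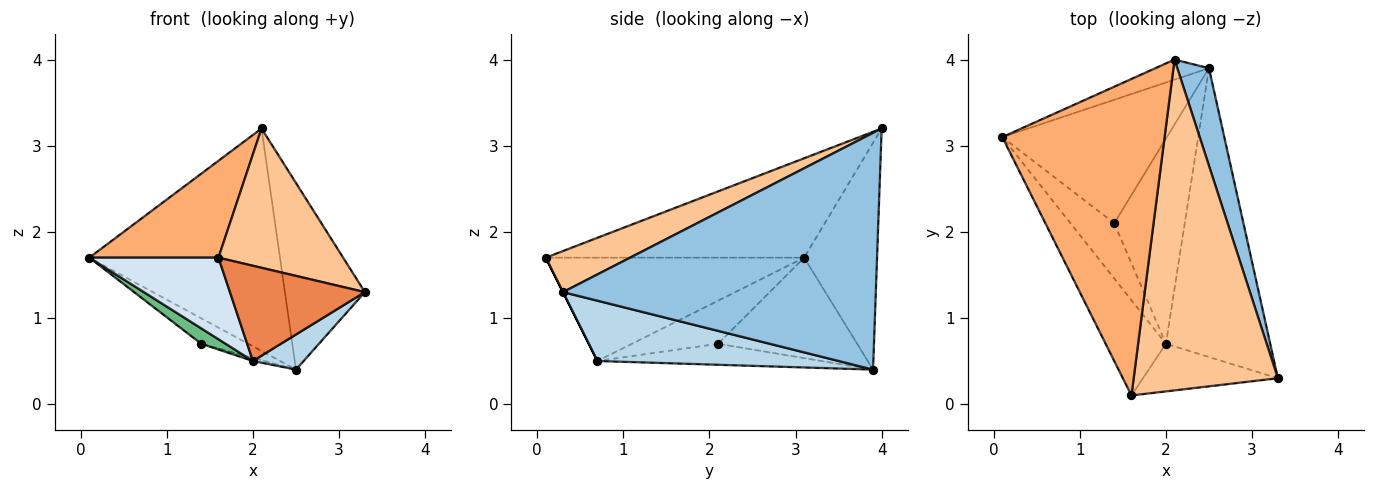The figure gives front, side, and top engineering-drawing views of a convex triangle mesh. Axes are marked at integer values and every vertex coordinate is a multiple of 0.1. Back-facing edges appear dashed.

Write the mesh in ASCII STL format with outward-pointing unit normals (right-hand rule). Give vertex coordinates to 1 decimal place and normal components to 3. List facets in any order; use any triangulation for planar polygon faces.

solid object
 facet normal -0.356 0.931 -0.084
  outer loop
   vertex 2.1 4.0 3.2
   vertex 2.5 3.9 0.4
   vertex 0.1 3.1 1.7
  endloop
 endfacet
 facet normal 0.961 0.246 0.128
  outer loop
   vertex 2.1 4.0 3.2
   vertex 3.3 0.3 1.3
   vertex 2.5 3.9 0.4
  endloop
 endfacet
 facet normal 0.498 -0.105 -0.861
  outer loop
   vertex 2.0 0.7 0.5
   vertex 2.5 3.9 0.4
   vertex 3.3 0.3 1.3
  endloop
 endfacet
 facet normal -0.793 -0.396 -0.463
  outer loop
   vertex 1.6 0.1 1.7
   vertex 0.1 3.1 1.7
   vertex 2.0 0.7 0.5
  endloop
 endfacet
 facet normal 0.000 -0.894 -0.447
  outer loop
   vertex 1.6 0.1 1.7
   vertex 2.0 0.7 0.5
   vertex 3.3 0.3 1.3
  endloop
 endfacet
 facet normal -0.505 -0.253 0.825
  outer loop
   vertex 1.6 0.1 1.7
   vertex 2.1 4.0 3.2
   vertex 0.1 3.1 1.7
  endloop
 endfacet
 facet normal 0.254 -0.375 0.891
  outer loop
   vertex 1.6 0.1 1.7
   vertex 3.3 0.3 1.3
   vertex 2.1 4.0 3.2
  endloop
 endfacet
 facet normal -0.513 0.173 -0.841
  outer loop
   vertex 1.4 2.1 0.7
   vertex 0.1 3.1 1.7
   vertex 2.5 3.9 0.4
  endloop
 endfacet
 facet normal -0.688 -0.195 -0.699
  outer loop
   vertex 1.4 2.1 0.7
   vertex 2.0 0.7 0.5
   vertex 0.1 3.1 1.7
  endloop
 endfacet
 facet normal -0.285 0.015 -0.958
  outer loop
   vertex 1.4 2.1 0.7
   vertex 2.5 3.9 0.4
   vertex 2.0 0.7 0.5
  endloop
 endfacet
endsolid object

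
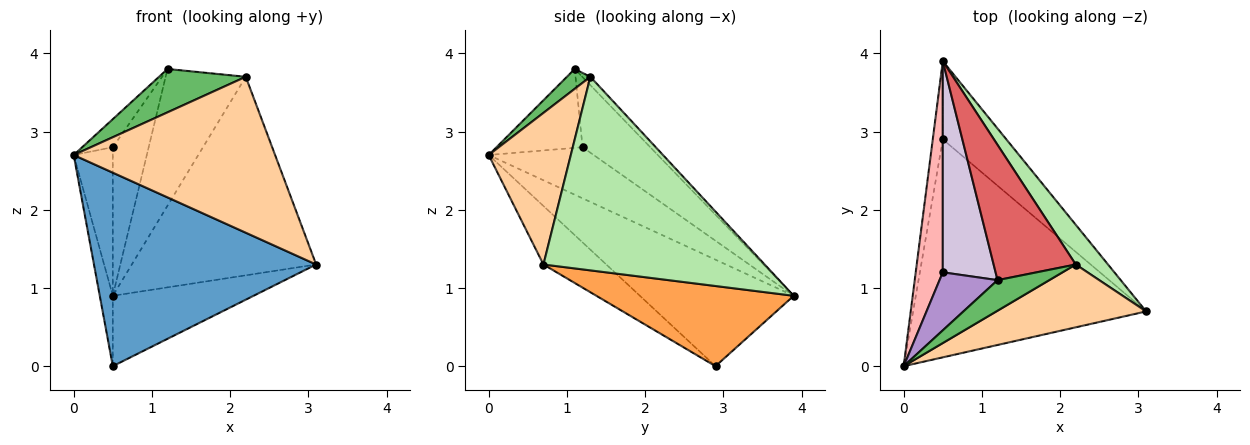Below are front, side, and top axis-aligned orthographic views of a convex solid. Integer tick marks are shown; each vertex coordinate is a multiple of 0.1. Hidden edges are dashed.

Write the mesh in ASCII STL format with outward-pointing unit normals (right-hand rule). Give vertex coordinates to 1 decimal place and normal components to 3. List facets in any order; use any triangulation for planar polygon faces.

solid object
 facet normal -0.185 -0.652 -0.735
  outer loop
   vertex 0.5 2.9 0.0
   vertex 3.1 0.7 1.3
   vertex 0.0 0.0 2.7
  endloop
 endfacet
 facet normal -0.992 0.084 -0.093
  outer loop
   vertex 0.5 2.9 0.0
   vertex 0.0 0.0 2.7
   vertex 0.5 3.9 0.9
  endloop
 endfacet
 facet normal 0.684 0.488 -0.542
  outer loop
   vertex 0.5 2.9 0.0
   vertex 0.5 3.9 0.9
   vertex 3.1 0.7 1.3
  endloop
 endfacet
 facet normal 0.354 -0.868 0.350
  outer loop
   vertex 2.2 1.3 3.7
   vertex 0.0 0.0 2.7
   vertex 3.1 0.7 1.3
  endloop
 endfacet
 facet normal 0.216 -0.798 0.563
  outer loop
   vertex 2.2 1.3 3.7
   vertex 1.2 1.1 3.8
   vertex 0.0 0.0 2.7
  endloop
 endfacet
 facet normal 0.762 0.635 0.127
  outer loop
   vertex 2.2 1.3 3.7
   vertex 3.1 0.7 1.3
   vertex 0.5 3.9 0.9
  endloop
 endfacet
 facet normal -0.072 0.709 0.702
  outer loop
   vertex 2.2 1.3 3.7
   vertex 0.5 3.9 0.9
   vertex 1.2 1.1 3.8
  endloop
 endfacet
 facet normal -0.839 0.313 0.444
  outer loop
   vertex 0.5 1.2 2.8
   vertex 0.5 3.9 0.9
   vertex 0.0 0.0 2.7
  endloop
 endfacet
 facet normal -0.774 0.275 0.570
  outer loop
   vertex 0.5 1.2 2.8
   vertex 0.0 0.0 2.7
   vertex 1.2 1.1 3.8
  endloop
 endfacet
 facet normal -0.736 0.390 0.554
  outer loop
   vertex 0.5 1.2 2.8
   vertex 1.2 1.1 3.8
   vertex 0.5 3.9 0.9
  endloop
 endfacet
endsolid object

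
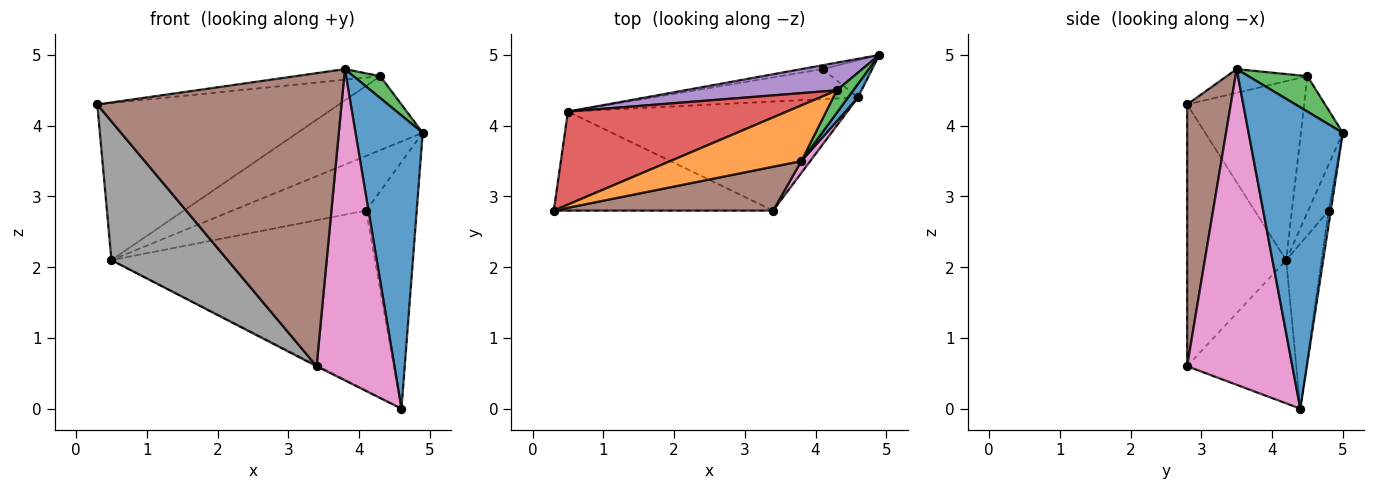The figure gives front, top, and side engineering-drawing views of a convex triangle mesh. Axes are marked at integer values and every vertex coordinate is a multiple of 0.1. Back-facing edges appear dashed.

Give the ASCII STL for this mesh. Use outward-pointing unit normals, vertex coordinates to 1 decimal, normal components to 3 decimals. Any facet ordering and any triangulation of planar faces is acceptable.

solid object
 facet normal 0.814 -0.581 0.027
  outer loop
   vertex 4.6 4.4 0.0
   vertex 4.9 5.0 3.9
   vertex 3.8 3.5 4.8
  endloop
 endfacet
 facet normal -0.175 0.184 0.967
  outer loop
   vertex 4.3 4.5 4.7
   vertex 0.3 2.8 4.3
   vertex 3.8 3.5 4.8
  endloop
 endfacet
 facet normal 0.838 -0.380 0.391
  outer loop
   vertex 4.3 4.5 4.7
   vertex 3.8 3.5 4.8
   vertex 4.9 5.0 3.9
  endloop
 endfacet
 facet normal -0.385 0.794 0.470
  outer loop
   vertex 4.3 4.5 4.7
   vertex 0.5 4.2 2.1
   vertex 0.3 2.8 4.3
  endloop
 endfacet
 facet normal -0.299 0.894 0.334
  outer loop
   vertex 4.3 4.5 4.7
   vertex 4.9 5.0 3.9
   vertex 0.5 4.2 2.1
  endloop
 endfacet
 facet normal 0.174 -0.974 0.146
  outer loop
   vertex 3.4 2.8 0.6
   vertex 3.8 3.5 4.8
   vertex 0.3 2.8 4.3
  endloop
 endfacet
 facet normal 0.804 -0.594 0.023
  outer loop
   vertex 3.4 2.8 0.6
   vertex 4.6 4.4 0.0
   vertex 3.8 3.5 4.8
  endloop
 endfacet
 facet normal -0.570 -0.669 -0.477
  outer loop
   vertex 3.4 2.8 0.6
   vertex 0.3 2.8 4.3
   vertex 0.5 4.2 2.1
  endloop
 endfacet
 facet normal -0.456 0.008 -0.890
  outer loop
   vertex 3.4 2.8 0.6
   vertex 0.5 4.2 2.1
   vertex 4.6 4.4 0.0
  endloop
 endfacet
 facet normal -0.042 0.988 -0.149
  outer loop
   vertex 4.1 4.8 2.8
   vertex 4.9 5.0 3.9
   vertex 4.6 4.4 0.0
  endloop
 endfacet
 facet normal -0.151 0.986 -0.070
  outer loop
   vertex 4.1 4.8 2.8
   vertex 0.5 4.2 2.1
   vertex 4.9 5.0 3.9
  endloop
 endfacet
 facet normal -0.131 0.978 -0.163
  outer loop
   vertex 4.1 4.8 2.8
   vertex 4.6 4.4 0.0
   vertex 0.5 4.2 2.1
  endloop
 endfacet
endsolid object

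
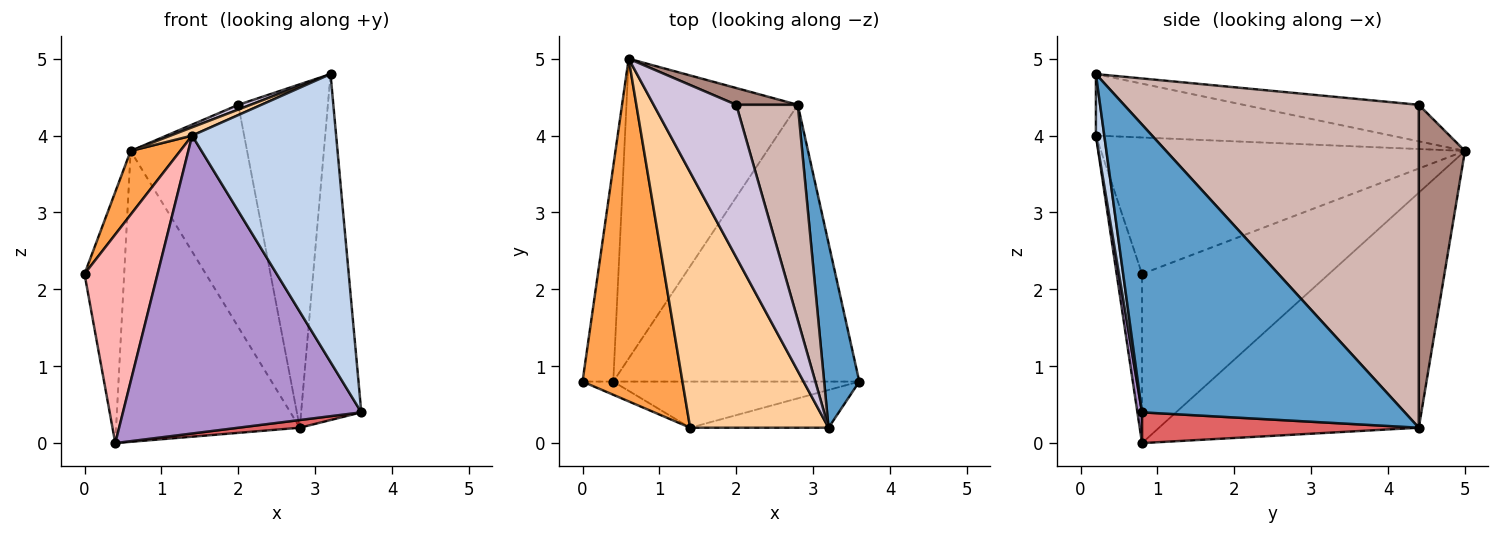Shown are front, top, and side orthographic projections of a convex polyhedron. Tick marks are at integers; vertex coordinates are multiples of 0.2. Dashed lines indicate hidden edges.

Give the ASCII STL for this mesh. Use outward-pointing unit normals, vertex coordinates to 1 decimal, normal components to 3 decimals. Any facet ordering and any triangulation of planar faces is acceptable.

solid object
 facet normal 0.968 0.222 0.118
  outer loop
   vertex 2.8 4.4 0.2
   vertex 3.2 0.2 4.8
   vertex 3.6 0.8 0.4
  endloop
 endfacet
 facet normal 0.058 -0.990 -0.130
  outer loop
   vertex 1.4 0.2 4.0
   vertex 3.6 0.8 0.4
   vertex 3.2 0.2 4.8
  endloop
 endfacet
 facet normal -0.802 -0.109 0.587
  outer loop
   vertex 1.4 0.2 4.0
   vertex 0.6 5.0 3.8
   vertex 0.0 0.8 2.2
  endloop
 endfacet
 facet normal -0.406 -0.030 0.913
  outer loop
   vertex 1.4 0.2 4.0
   vertex 3.2 0.2 4.8
   vertex 0.6 5.0 3.8
  endloop
 endfacet
 facet normal -0.963 0.204 -0.175
  outer loop
   vertex 0.4 0.8 0.0
   vertex 0.0 0.8 2.2
   vertex 0.6 5.0 3.8
  endloop
 endfacet
 facet normal -0.702 0.496 -0.511
  outer loop
   vertex 0.4 0.8 0.0
   vertex 0.6 5.0 3.8
   vertex 2.8 4.4 0.2
  endloop
 endfacet
 facet normal 0.124 -0.028 -0.992
  outer loop
   vertex 0.4 0.8 0.0
   vertex 2.8 4.4 0.2
   vertex 3.6 0.8 0.4
  endloop
 endfacet
 facet normal -0.328 -0.943 -0.060
  outer loop
   vertex 0.4 0.8 0.0
   vertex 1.4 0.2 4.0
   vertex 0.0 0.8 2.2
  endloop
 endfacet
 facet normal 0.019 -0.988 -0.153
  outer loop
   vertex 0.4 0.8 0.0
   vertex 3.6 0.8 0.4
   vertex 1.4 0.2 4.0
  endloop
 endfacet
 facet normal -0.404 -0.028 0.914
  outer loop
   vertex 2.0 4.4 4.4
   vertex 0.6 5.0 3.8
   vertex 3.2 0.2 4.8
  endloop
 endfacet
 facet normal 0.367 0.927 0.070
  outer loop
   vertex 2.0 4.4 4.4
   vertex 2.8 4.4 0.2
   vertex 0.6 5.0 3.8
  endloop
 endfacet
 facet normal 0.941 0.286 0.179
  outer loop
   vertex 2.0 4.4 4.4
   vertex 3.2 0.2 4.8
   vertex 2.8 4.4 0.2
  endloop
 endfacet
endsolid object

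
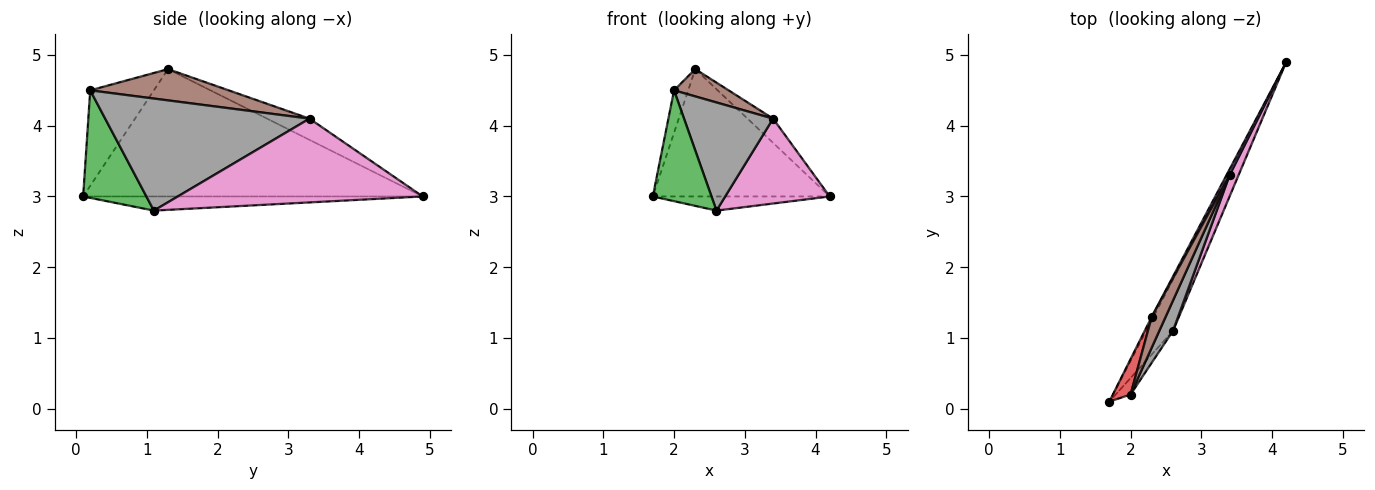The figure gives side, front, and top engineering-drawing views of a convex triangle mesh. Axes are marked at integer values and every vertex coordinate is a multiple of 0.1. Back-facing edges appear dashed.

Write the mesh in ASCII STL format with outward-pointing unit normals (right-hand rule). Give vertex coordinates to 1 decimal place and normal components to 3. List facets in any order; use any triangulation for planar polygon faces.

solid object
 facet normal -0.453 0.236 -0.859
  outer loop
   vertex 2.6 1.1 2.8
   vertex 1.7 0.1 3.0
   vertex 4.2 4.9 3.0
  endloop
 endfacet
 facet normal -0.887 0.462 -0.012
  outer loop
   vertex 2.3 1.3 4.8
   vertex 4.2 4.9 3.0
   vertex 1.7 0.1 3.0
  endloop
 endfacet
 facet normal 0.729 -0.677 -0.101
  outer loop
   vertex 2.0 0.2 4.5
   vertex 1.7 0.1 3.0
   vertex 2.6 1.1 2.8
  endloop
 endfacet
 facet normal -0.961 0.213 0.178
  outer loop
   vertex 2.0 0.2 4.5
   vertex 2.3 1.3 4.8
   vertex 1.7 0.1 3.0
  endloop
 endfacet
 facet normal -0.850 0.512 0.126
  outer loop
   vertex 3.4 3.3 4.1
   vertex 4.2 4.9 3.0
   vertex 2.3 1.3 4.8
  endloop
 endfacet
 facet normal 0.860 -0.339 0.383
  outer loop
   vertex 3.4 3.3 4.1
   vertex 2.3 1.3 4.8
   vertex 2.0 0.2 4.5
  endloop
 endfacet
 facet normal 0.915 -0.391 0.098
  outer loop
   vertex 3.4 3.3 4.1
   vertex 2.6 1.1 2.8
   vertex 4.2 4.9 3.0
  endloop
 endfacet
 facet normal 0.911 -0.397 0.111
  outer loop
   vertex 3.4 3.3 4.1
   vertex 2.0 0.2 4.5
   vertex 2.6 1.1 2.8
  endloop
 endfacet
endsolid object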